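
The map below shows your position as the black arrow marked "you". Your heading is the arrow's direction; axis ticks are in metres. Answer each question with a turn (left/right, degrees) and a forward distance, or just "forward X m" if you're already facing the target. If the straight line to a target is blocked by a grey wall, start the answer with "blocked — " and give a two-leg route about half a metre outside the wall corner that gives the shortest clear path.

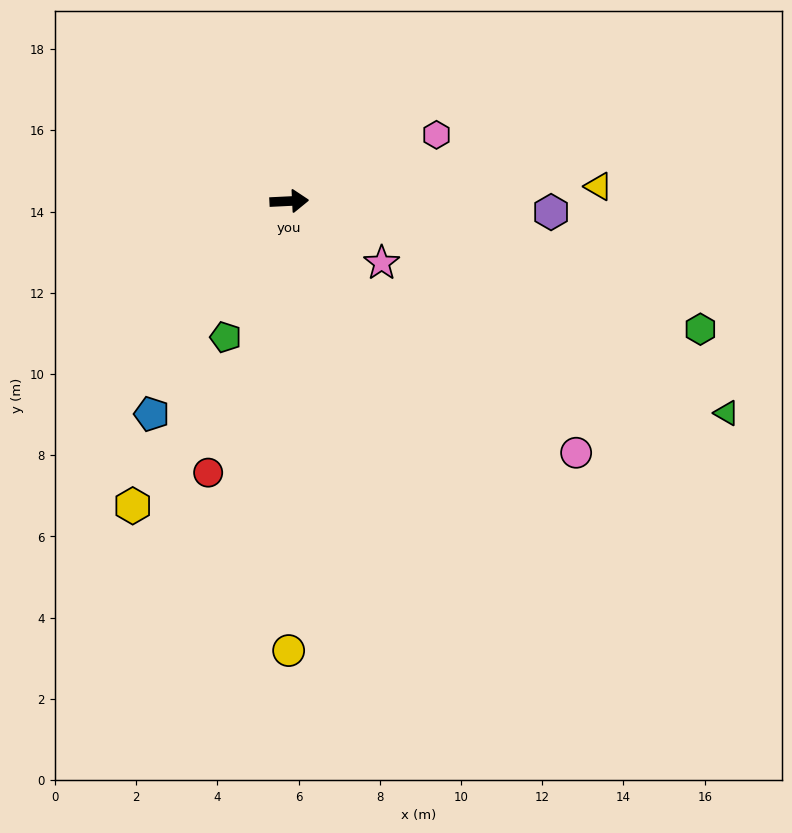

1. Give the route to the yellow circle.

turn right 93°, forward 11.1 m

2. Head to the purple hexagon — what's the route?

turn right 5°, forward 6.5 m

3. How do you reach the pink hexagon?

turn left 21°, forward 4.0 m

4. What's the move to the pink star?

turn right 37°, forward 2.7 m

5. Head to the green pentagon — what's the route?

turn right 118°, forward 3.7 m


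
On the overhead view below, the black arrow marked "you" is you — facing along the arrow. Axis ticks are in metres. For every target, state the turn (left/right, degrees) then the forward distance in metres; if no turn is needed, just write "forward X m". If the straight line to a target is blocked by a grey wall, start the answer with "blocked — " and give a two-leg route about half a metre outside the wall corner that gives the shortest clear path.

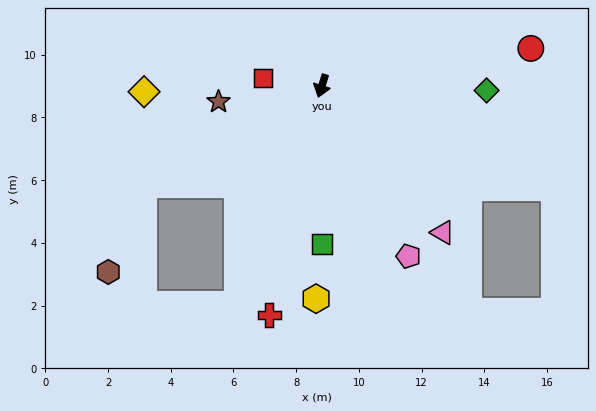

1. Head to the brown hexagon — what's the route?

blocked — turn right 43°, forward 6.5 m, then turn left 38°, forward 3.0 m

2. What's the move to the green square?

turn left 18°, forward 5.0 m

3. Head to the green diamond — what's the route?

turn left 106°, forward 5.3 m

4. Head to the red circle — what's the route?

turn left 118°, forward 6.8 m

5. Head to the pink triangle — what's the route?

turn left 57°, forward 6.1 m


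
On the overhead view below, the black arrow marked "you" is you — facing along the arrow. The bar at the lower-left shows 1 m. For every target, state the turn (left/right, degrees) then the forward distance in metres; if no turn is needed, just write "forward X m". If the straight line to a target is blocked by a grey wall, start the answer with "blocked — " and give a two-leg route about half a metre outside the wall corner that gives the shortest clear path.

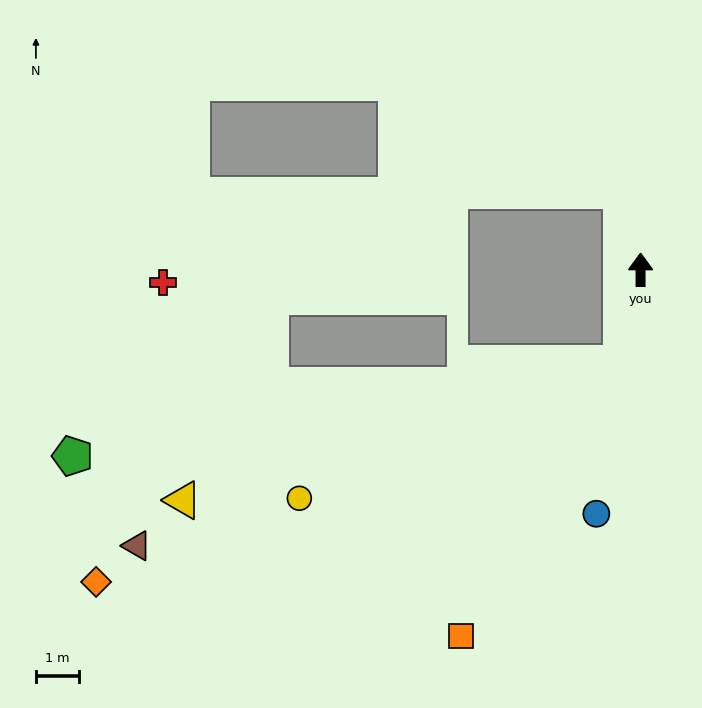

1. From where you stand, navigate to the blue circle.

turn left 170°, forward 5.8 m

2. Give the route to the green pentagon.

blocked — turn left 168°, forward 2.2 m, then turn right 68°, forward 13.0 m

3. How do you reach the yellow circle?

blocked — turn left 168°, forward 2.2 m, then turn right 55°, forward 8.1 m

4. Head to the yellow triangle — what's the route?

blocked — turn left 168°, forward 2.2 m, then turn right 61°, forward 10.7 m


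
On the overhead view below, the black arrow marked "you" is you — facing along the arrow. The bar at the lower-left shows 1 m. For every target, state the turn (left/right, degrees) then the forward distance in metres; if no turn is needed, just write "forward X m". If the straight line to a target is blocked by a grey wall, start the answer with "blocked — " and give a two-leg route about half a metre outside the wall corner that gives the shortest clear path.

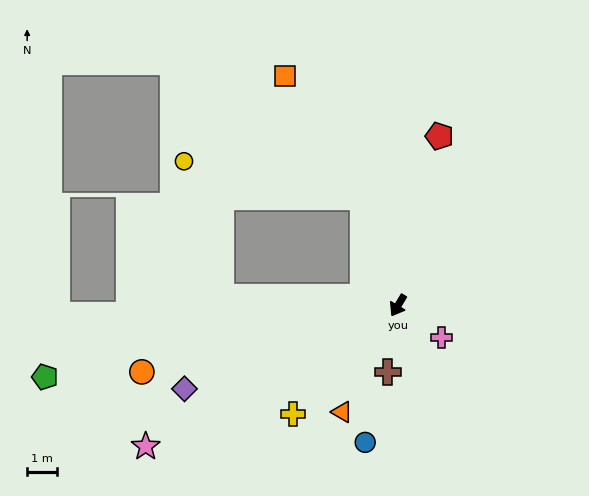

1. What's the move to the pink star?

turn right 30°, forward 9.6 m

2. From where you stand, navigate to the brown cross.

turn left 22°, forward 2.2 m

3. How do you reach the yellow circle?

blocked — turn right 131°, forward 3.8 m, then turn left 61°, forward 6.1 m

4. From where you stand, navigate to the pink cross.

turn left 85°, forward 1.8 m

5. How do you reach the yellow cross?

turn right 13°, forward 5.0 m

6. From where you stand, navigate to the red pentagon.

turn right 163°, forward 5.8 m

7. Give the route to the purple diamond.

turn right 38°, forward 7.6 m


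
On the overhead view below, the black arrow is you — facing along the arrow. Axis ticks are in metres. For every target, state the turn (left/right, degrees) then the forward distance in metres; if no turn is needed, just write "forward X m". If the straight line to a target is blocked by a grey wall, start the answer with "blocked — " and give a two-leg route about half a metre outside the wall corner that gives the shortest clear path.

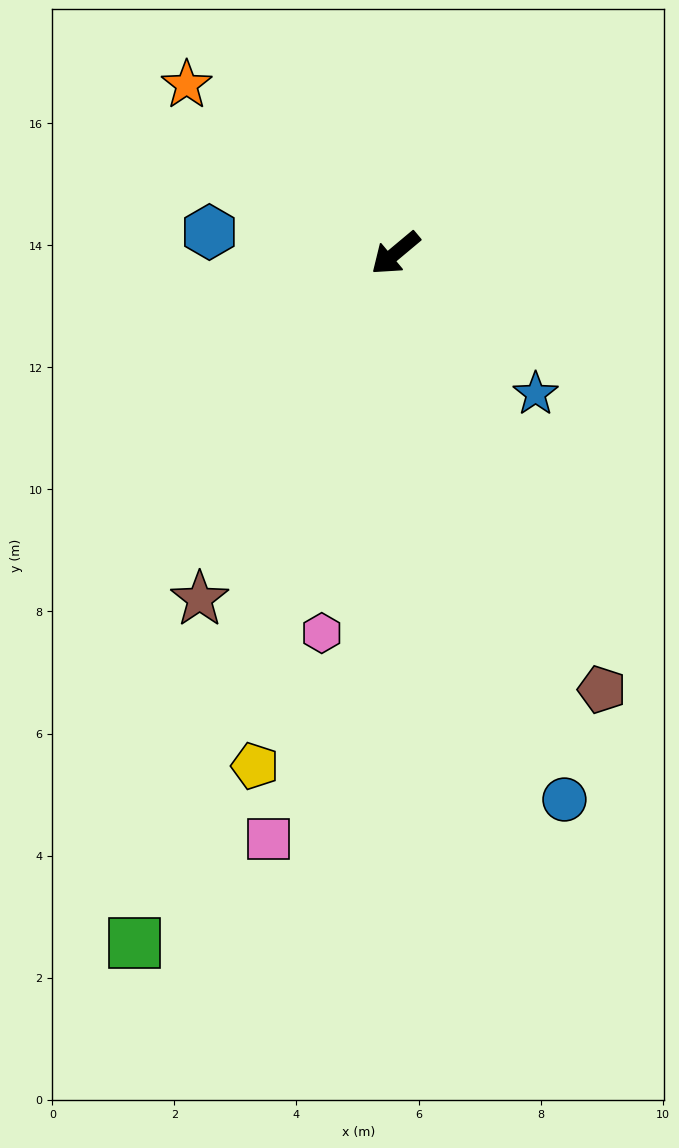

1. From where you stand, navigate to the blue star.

turn left 95°, forward 3.3 m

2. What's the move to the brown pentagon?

turn left 75°, forward 7.9 m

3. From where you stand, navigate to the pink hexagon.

turn left 39°, forward 6.3 m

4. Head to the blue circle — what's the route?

turn left 67°, forward 9.4 m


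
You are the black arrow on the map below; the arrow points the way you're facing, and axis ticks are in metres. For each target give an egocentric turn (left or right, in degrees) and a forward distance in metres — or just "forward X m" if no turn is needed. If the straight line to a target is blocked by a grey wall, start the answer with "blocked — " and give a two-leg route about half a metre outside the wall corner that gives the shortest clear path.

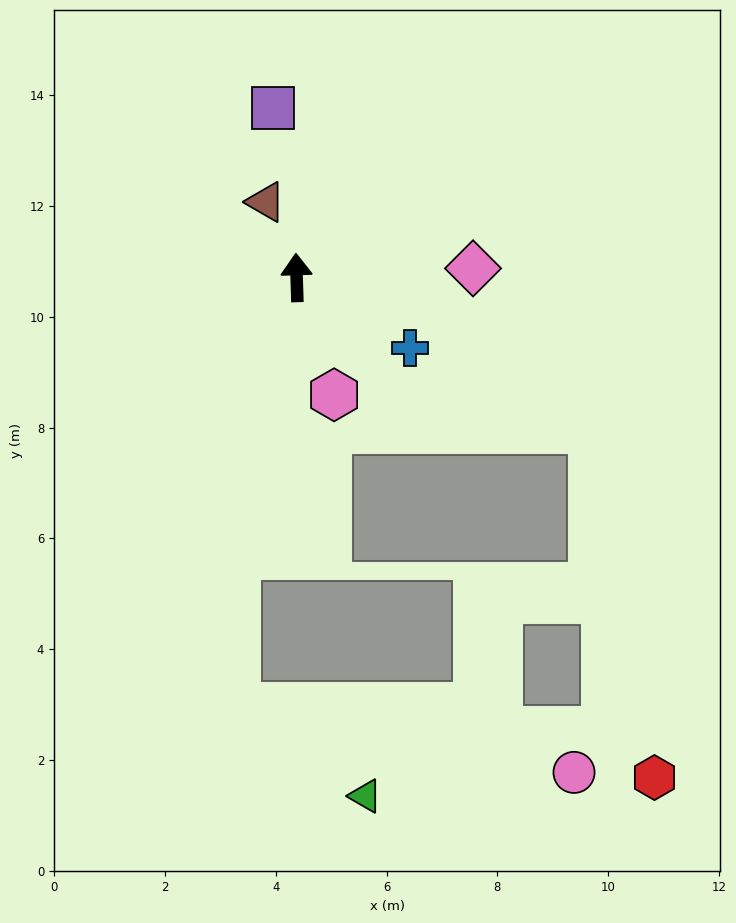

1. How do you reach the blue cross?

turn right 124°, forward 2.4 m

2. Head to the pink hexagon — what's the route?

turn right 164°, forward 2.2 m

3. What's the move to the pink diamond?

turn right 89°, forward 3.2 m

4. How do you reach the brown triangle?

turn left 20°, forward 1.5 m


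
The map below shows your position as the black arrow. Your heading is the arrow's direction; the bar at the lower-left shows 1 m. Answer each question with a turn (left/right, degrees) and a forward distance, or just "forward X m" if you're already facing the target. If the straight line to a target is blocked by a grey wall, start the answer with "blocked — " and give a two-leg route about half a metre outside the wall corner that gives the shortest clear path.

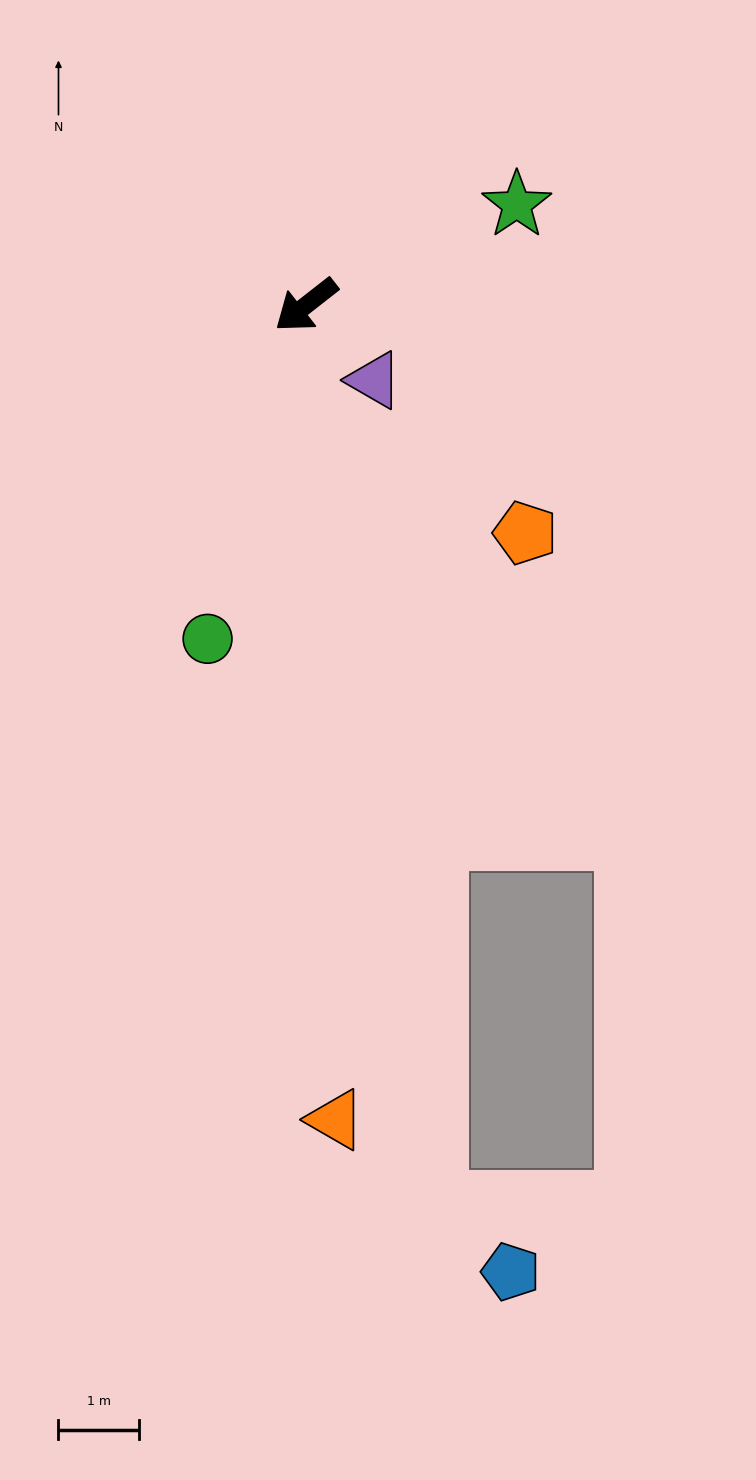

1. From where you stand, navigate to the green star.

turn left 167°, forward 2.9 m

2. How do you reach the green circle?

turn left 36°, forward 4.3 m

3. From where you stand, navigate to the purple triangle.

turn left 94°, forward 1.3 m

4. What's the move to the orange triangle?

turn left 54°, forward 10.1 m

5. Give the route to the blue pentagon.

blocked — turn left 60°, forward 11.3 m, then turn left 41°, forward 1.3 m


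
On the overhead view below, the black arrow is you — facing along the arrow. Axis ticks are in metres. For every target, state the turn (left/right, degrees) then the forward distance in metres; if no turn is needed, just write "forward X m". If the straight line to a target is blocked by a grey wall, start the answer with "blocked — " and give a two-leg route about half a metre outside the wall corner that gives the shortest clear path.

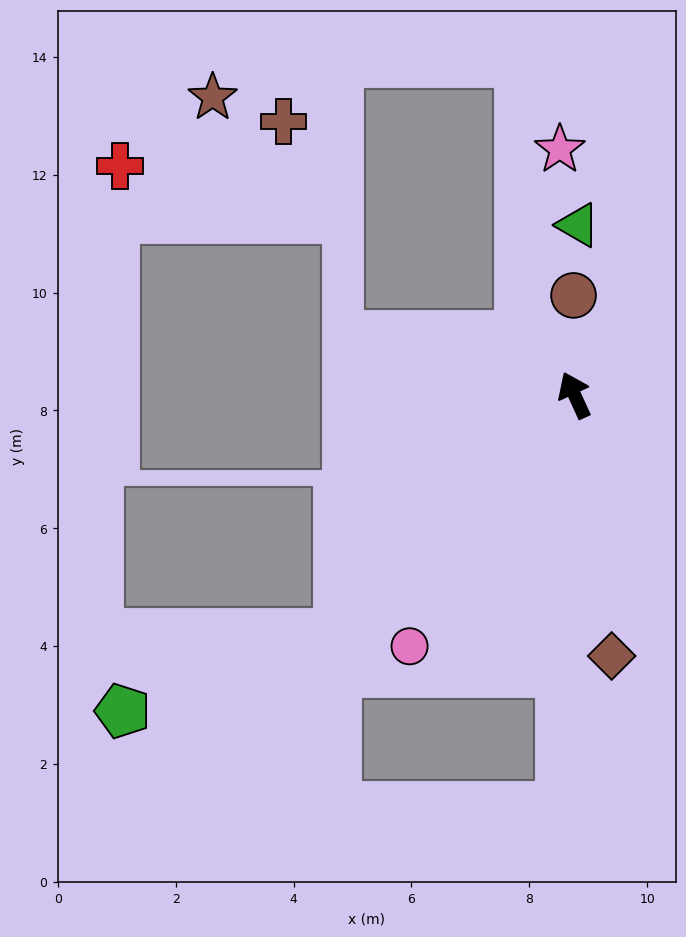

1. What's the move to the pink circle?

turn left 122°, forward 5.1 m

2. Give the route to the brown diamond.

turn left 164°, forward 4.5 m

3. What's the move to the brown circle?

turn right 24°, forward 1.7 m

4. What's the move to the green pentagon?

blocked — turn left 111°, forward 5.7 m, then turn right 26°, forward 3.9 m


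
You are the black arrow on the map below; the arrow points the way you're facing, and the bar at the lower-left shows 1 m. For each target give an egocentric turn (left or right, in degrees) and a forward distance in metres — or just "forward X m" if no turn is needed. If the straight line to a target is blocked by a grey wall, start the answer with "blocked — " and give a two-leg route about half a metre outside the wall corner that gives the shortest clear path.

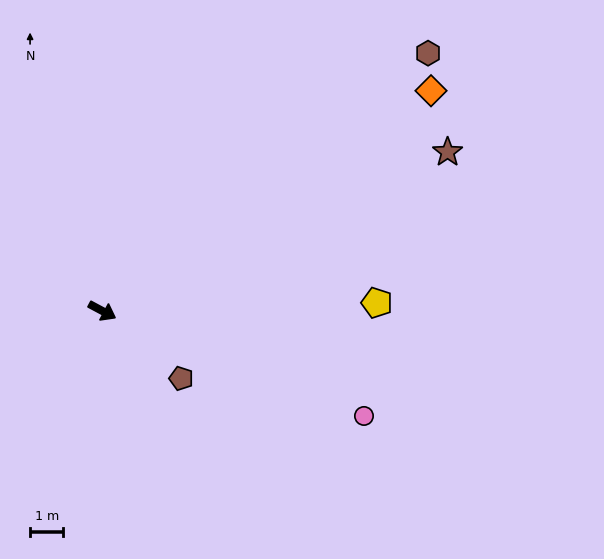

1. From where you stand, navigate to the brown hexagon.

turn left 66°, forward 12.5 m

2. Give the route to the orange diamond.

turn left 62°, forward 11.9 m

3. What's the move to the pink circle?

turn left 6°, forward 8.5 m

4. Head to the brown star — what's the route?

turn left 53°, forward 11.4 m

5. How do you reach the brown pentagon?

turn right 12°, forward 3.1 m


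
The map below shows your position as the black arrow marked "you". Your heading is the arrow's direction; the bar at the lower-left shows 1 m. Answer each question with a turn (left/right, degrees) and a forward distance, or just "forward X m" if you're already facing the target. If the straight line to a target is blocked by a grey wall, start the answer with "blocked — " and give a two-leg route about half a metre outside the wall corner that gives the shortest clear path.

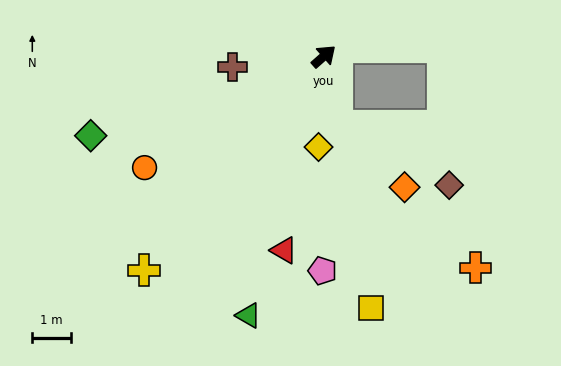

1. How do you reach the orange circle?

turn left 170°, forward 5.5 m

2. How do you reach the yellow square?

turn right 121°, forward 6.7 m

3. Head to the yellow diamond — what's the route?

turn right 135°, forward 2.4 m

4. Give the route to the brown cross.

turn left 145°, forward 2.4 m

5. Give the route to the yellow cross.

turn right 171°, forward 7.3 m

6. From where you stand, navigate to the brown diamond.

blocked — turn right 121°, forward 1.9 m, then turn left 52°, forward 3.3 m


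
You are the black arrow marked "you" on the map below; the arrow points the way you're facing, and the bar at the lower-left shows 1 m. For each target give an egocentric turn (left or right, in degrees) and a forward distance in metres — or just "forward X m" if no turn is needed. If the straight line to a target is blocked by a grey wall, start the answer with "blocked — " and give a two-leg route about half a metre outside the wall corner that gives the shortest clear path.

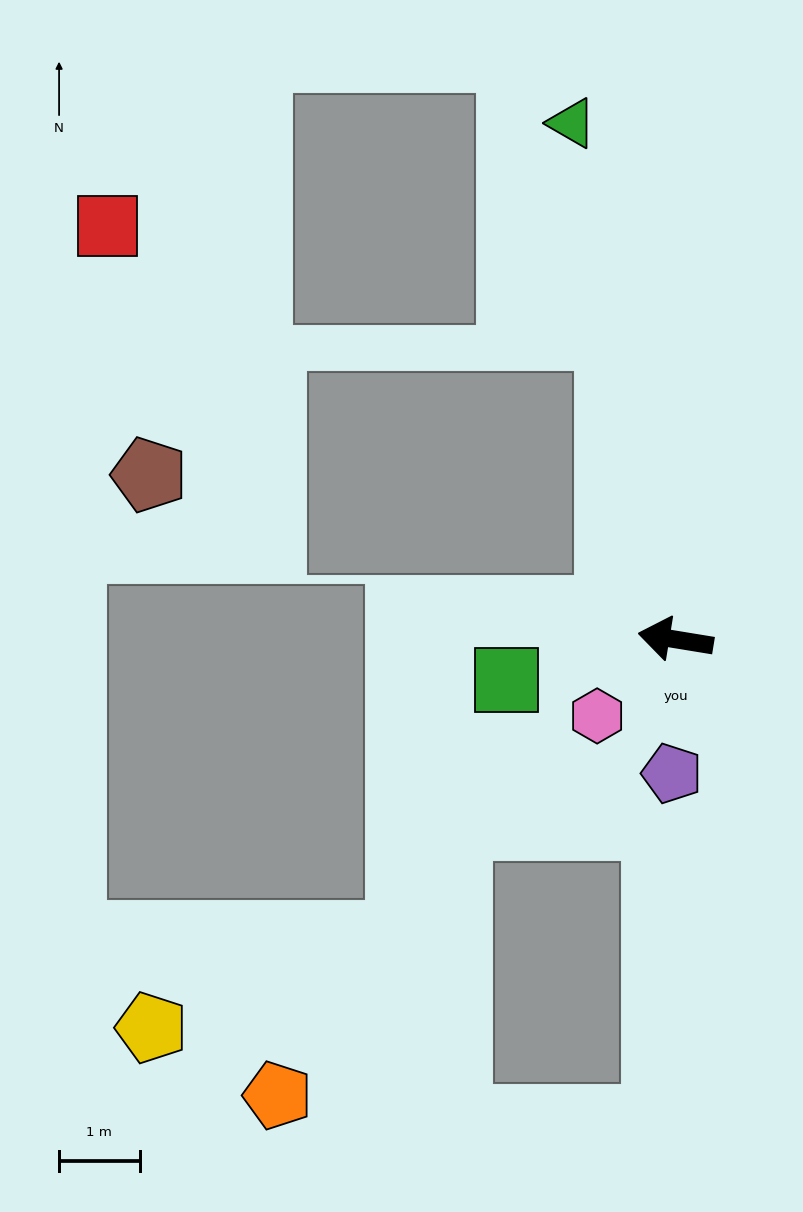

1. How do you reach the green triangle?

turn right 69°, forward 6.5 m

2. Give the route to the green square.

turn left 23°, forward 2.2 m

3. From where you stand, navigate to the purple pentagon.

turn left 98°, forward 1.7 m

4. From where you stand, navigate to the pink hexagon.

turn left 54°, forward 1.4 m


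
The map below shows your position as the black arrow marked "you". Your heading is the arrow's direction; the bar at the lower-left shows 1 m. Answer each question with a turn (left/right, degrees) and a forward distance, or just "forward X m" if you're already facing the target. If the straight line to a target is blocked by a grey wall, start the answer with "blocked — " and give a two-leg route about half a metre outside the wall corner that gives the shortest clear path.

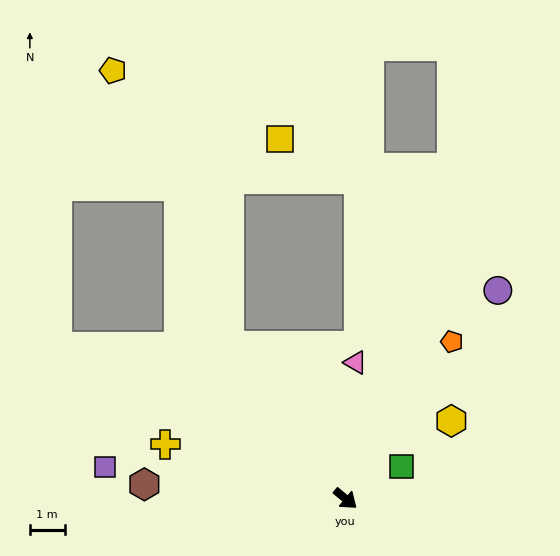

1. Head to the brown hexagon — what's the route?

turn right 144°, forward 5.8 m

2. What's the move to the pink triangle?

turn left 126°, forward 3.9 m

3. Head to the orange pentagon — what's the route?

turn left 96°, forward 5.5 m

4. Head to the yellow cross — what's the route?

turn right 157°, forward 5.4 m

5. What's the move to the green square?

turn left 70°, forward 1.9 m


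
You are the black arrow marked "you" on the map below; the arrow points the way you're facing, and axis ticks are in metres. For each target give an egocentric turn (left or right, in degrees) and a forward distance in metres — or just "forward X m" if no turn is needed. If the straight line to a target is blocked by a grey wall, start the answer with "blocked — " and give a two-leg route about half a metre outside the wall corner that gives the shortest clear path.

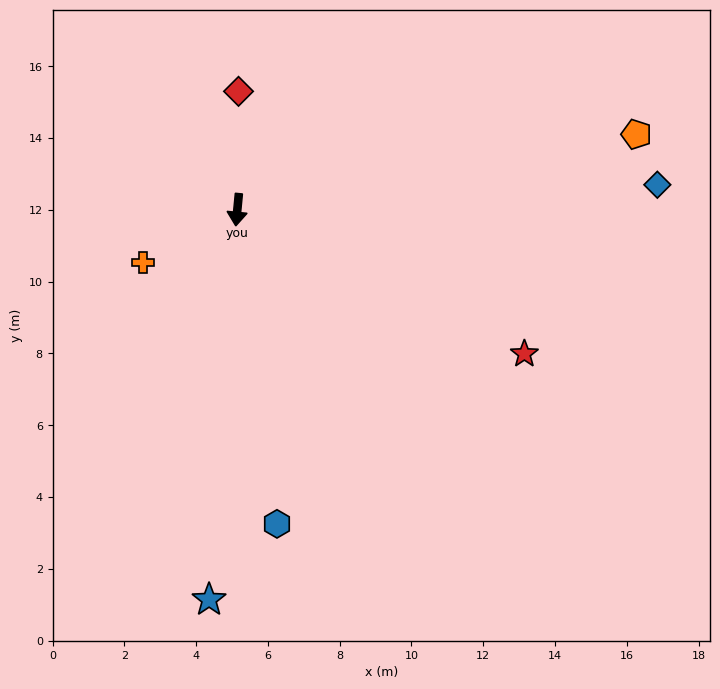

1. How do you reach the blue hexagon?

turn left 13°, forward 8.8 m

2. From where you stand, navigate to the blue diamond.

turn left 99°, forward 11.7 m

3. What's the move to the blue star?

forward 10.9 m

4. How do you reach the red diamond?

turn right 175°, forward 3.3 m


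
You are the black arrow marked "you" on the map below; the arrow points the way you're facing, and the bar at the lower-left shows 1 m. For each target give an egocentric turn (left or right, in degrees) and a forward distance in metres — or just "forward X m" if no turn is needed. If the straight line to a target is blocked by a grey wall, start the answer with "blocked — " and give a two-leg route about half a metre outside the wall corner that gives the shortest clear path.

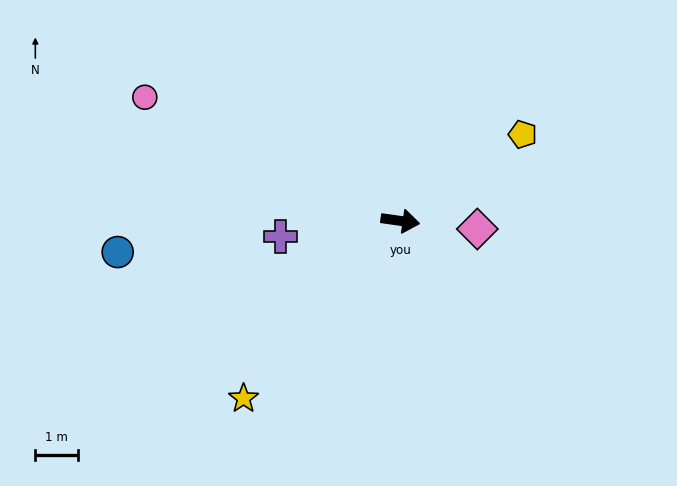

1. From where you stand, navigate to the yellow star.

turn right 123°, forward 5.5 m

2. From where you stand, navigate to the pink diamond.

turn left 2°, forward 1.8 m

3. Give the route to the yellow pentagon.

turn left 43°, forward 3.5 m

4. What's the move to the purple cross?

turn right 164°, forward 2.8 m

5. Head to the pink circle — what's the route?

turn left 162°, forward 6.6 m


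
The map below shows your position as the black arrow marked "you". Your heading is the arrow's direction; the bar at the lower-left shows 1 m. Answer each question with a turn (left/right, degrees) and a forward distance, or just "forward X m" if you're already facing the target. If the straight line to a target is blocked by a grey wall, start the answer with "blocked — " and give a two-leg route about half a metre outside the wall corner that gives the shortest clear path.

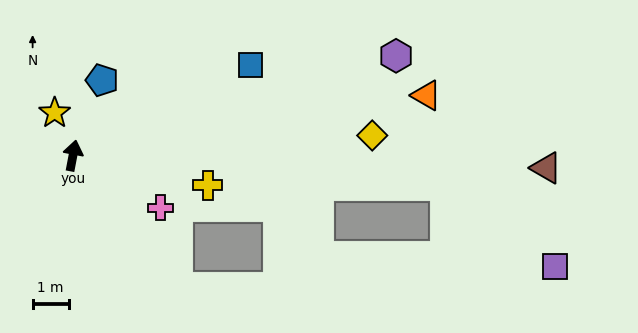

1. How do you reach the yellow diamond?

turn right 75°, forward 8.3 m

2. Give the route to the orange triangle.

turn right 70°, forward 9.9 m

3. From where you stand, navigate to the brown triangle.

turn right 81°, forward 13.1 m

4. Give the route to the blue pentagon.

turn right 10°, forward 2.2 m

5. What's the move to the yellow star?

turn left 34°, forward 1.3 m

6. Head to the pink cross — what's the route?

turn right 110°, forward 2.8 m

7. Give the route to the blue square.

turn right 52°, forward 5.5 m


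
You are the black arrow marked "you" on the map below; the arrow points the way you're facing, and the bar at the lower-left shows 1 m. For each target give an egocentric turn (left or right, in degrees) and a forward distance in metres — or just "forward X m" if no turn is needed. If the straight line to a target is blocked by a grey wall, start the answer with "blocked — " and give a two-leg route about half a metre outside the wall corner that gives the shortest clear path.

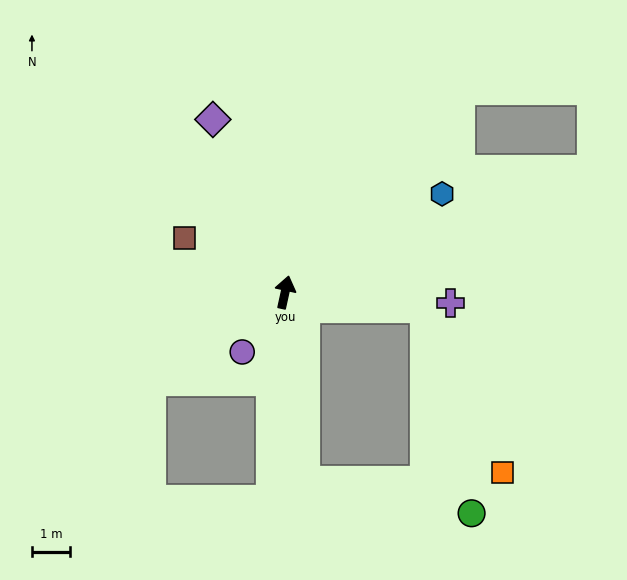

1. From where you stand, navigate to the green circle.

blocked — turn right 84°, forward 3.8 m, then turn right 71°, forward 5.6 m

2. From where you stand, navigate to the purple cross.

turn right 81°, forward 4.4 m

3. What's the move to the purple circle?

turn left 157°, forward 1.9 m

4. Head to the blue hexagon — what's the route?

turn right 46°, forward 4.9 m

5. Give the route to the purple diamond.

turn left 35°, forward 5.0 m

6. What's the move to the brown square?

turn left 74°, forward 3.0 m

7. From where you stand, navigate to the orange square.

blocked — turn right 84°, forward 3.8 m, then turn right 59°, forward 4.8 m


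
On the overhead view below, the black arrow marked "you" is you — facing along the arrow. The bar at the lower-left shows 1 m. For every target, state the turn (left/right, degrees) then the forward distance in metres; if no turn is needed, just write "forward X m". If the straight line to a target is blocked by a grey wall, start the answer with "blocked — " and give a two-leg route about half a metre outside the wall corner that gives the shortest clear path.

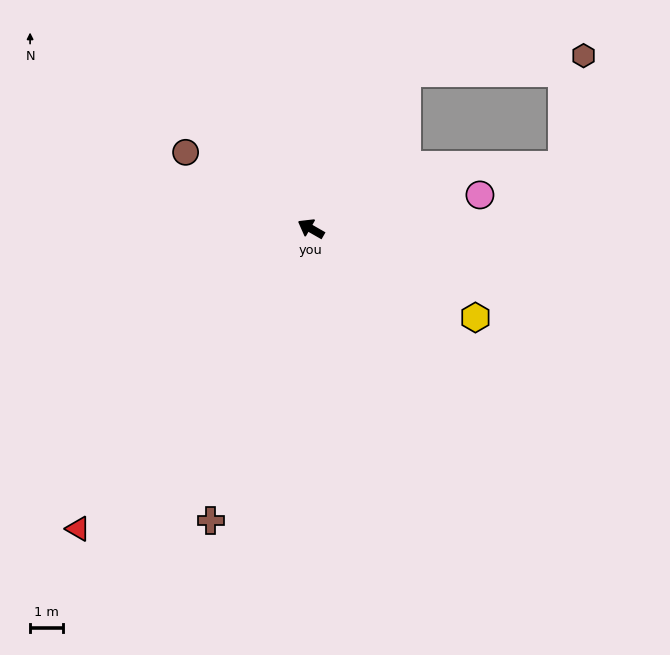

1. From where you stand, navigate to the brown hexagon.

blocked — turn right 92°, forward 5.5 m, then turn right 53°, forward 5.4 m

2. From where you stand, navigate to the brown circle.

forward 4.4 m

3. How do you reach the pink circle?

turn right 139°, forward 5.2 m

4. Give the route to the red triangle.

turn left 82°, forward 11.5 m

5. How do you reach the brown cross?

turn left 101°, forward 9.3 m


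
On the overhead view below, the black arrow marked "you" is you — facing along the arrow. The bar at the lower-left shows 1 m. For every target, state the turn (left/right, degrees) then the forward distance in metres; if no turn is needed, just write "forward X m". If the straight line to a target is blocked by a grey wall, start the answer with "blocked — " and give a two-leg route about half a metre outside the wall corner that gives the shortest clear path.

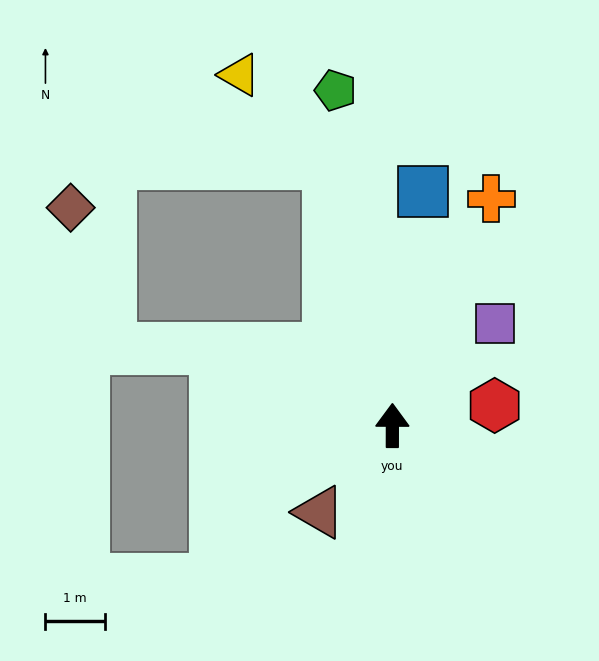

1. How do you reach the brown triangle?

turn left 140°, forward 1.9 m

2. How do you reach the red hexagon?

turn right 79°, forward 1.8 m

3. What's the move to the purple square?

turn right 45°, forward 2.4 m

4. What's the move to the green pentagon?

turn left 10°, forward 5.7 m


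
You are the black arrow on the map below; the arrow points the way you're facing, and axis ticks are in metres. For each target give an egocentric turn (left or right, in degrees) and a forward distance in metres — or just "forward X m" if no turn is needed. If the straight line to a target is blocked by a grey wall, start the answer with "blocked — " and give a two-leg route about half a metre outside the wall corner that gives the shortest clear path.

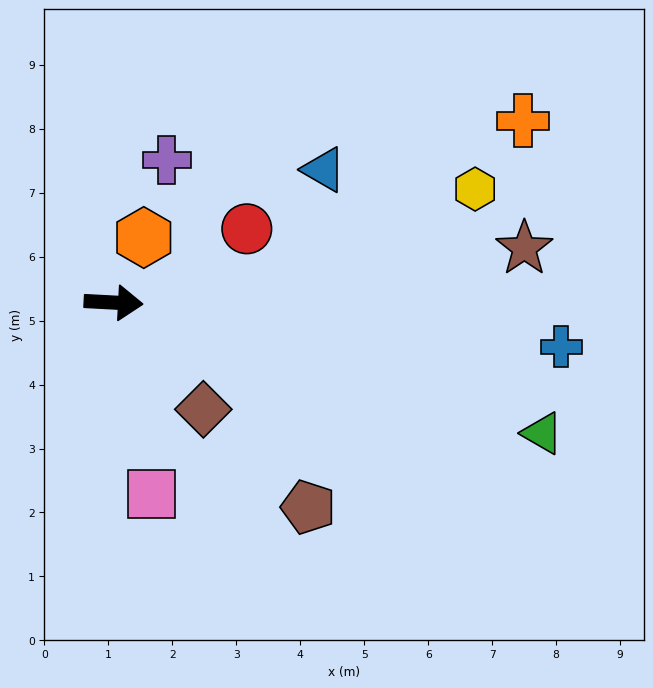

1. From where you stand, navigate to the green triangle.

turn right 14°, forward 7.0 m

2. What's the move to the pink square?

turn right 76°, forward 3.0 m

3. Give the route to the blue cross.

turn right 3°, forward 7.0 m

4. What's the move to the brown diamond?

turn right 47°, forward 2.2 m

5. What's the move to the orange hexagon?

turn left 68°, forward 1.1 m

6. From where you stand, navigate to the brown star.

turn left 11°, forward 6.5 m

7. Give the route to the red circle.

turn left 32°, forward 2.4 m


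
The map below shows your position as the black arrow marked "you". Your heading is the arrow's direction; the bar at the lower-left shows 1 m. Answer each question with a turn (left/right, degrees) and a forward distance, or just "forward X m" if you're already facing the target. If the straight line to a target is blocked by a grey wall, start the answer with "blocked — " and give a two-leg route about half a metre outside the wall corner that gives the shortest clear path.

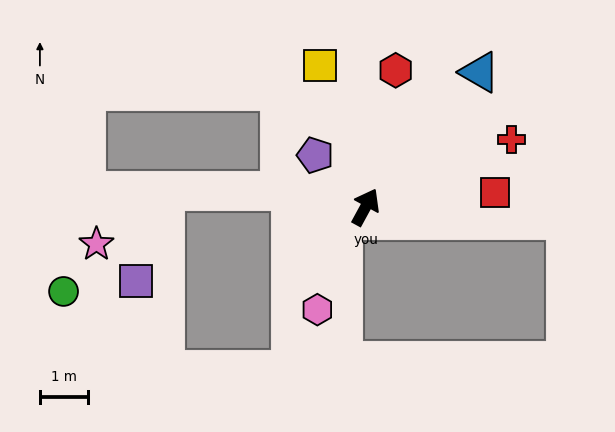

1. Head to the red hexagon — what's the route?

turn left 16°, forward 2.9 m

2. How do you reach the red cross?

turn right 37°, forward 3.3 m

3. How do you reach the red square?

turn right 55°, forward 2.7 m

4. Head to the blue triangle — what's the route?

turn right 12°, forward 3.6 m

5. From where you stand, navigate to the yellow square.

turn left 46°, forward 3.1 m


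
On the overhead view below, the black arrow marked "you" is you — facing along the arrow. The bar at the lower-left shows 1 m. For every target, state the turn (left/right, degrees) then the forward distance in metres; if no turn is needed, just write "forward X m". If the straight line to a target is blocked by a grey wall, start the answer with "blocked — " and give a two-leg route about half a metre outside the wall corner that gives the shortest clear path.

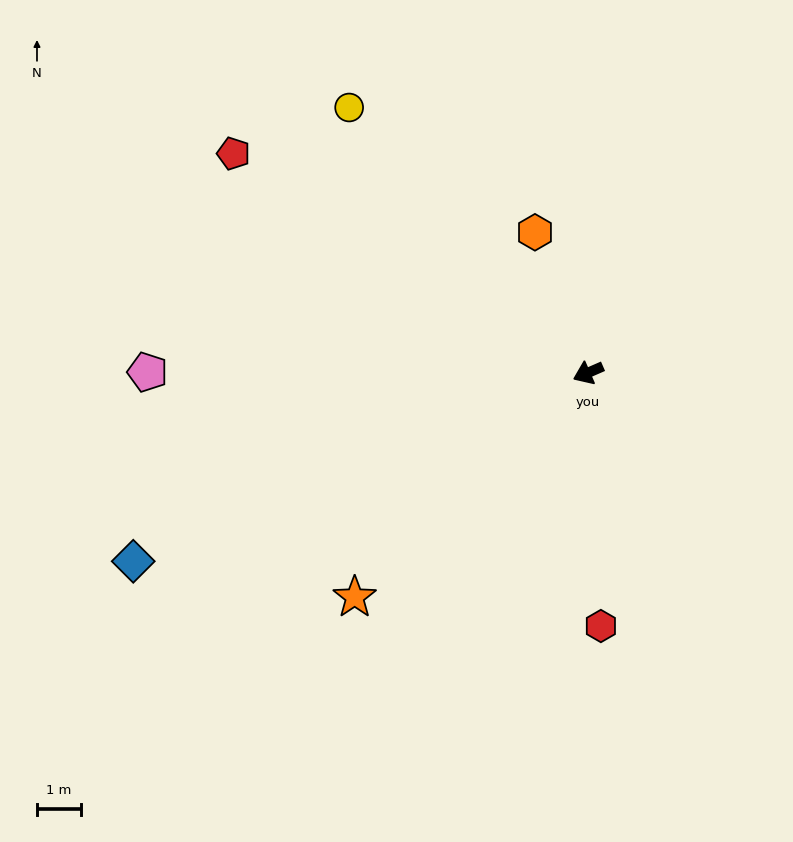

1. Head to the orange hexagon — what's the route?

turn right 93°, forward 3.4 m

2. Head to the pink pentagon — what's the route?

turn right 24°, forward 10.0 m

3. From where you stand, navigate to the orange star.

turn left 20°, forward 7.3 m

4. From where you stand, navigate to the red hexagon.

turn left 69°, forward 5.7 m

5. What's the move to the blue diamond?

forward 11.2 m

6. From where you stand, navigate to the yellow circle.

turn right 72°, forward 8.1 m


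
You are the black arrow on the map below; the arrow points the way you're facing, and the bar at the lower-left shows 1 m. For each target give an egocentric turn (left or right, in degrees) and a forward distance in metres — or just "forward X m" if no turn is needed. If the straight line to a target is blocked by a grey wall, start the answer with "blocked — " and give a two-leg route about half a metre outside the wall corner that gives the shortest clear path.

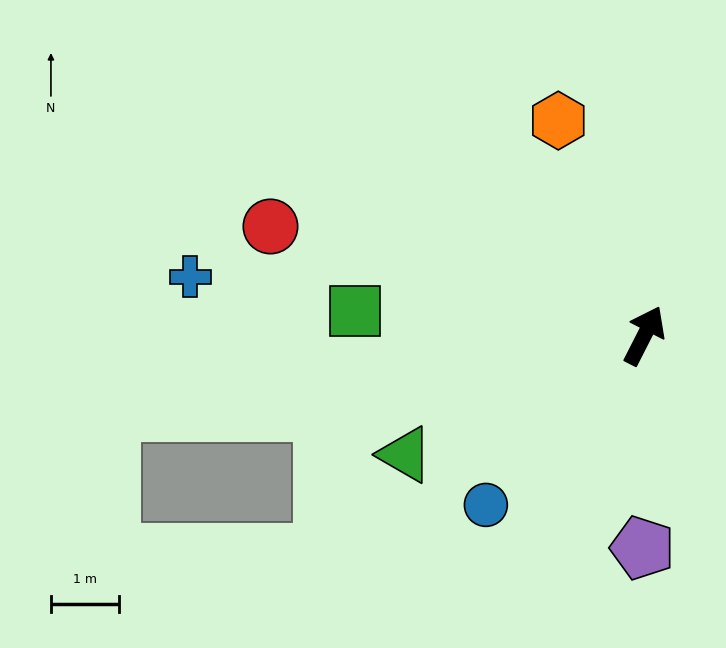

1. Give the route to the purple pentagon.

turn right 154°, forward 3.1 m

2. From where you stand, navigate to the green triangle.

turn left 143°, forward 3.9 m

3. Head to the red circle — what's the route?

turn left 101°, forward 5.7 m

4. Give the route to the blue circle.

turn left 164°, forward 3.4 m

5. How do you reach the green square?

turn left 112°, forward 4.3 m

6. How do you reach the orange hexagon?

turn left 49°, forward 3.4 m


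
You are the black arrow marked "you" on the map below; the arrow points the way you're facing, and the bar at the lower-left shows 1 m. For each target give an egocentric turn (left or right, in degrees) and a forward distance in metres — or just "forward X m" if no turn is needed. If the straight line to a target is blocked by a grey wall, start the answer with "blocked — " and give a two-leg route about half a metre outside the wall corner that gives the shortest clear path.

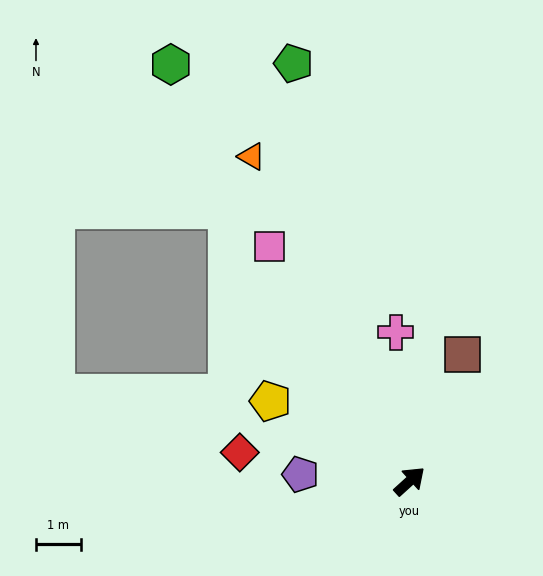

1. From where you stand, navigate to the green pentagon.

turn left 63°, forward 9.7 m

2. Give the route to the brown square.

turn left 25°, forward 3.1 m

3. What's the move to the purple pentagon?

turn left 134°, forward 2.5 m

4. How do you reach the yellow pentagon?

turn left 108°, forward 3.6 m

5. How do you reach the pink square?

turn left 79°, forward 6.1 m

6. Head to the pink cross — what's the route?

turn left 53°, forward 3.3 m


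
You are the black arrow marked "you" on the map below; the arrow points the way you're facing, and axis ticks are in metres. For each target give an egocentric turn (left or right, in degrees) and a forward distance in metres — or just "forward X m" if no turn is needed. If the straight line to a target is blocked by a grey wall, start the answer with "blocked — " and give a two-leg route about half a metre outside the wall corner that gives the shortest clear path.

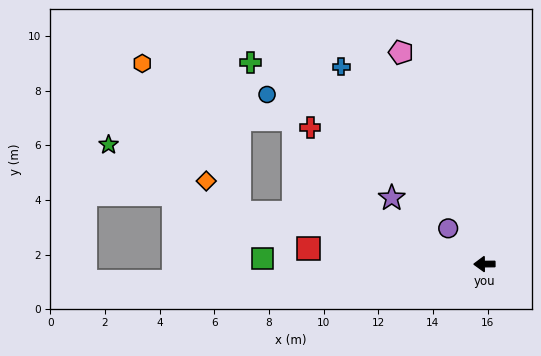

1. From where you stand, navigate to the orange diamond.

blocked — turn right 12°, forward 9.2 m, then turn right 32°, forward 1.7 m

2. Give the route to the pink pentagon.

turn right 69°, forward 8.3 m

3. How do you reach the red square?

turn right 5°, forward 6.4 m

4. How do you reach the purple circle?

turn right 45°, forward 1.9 m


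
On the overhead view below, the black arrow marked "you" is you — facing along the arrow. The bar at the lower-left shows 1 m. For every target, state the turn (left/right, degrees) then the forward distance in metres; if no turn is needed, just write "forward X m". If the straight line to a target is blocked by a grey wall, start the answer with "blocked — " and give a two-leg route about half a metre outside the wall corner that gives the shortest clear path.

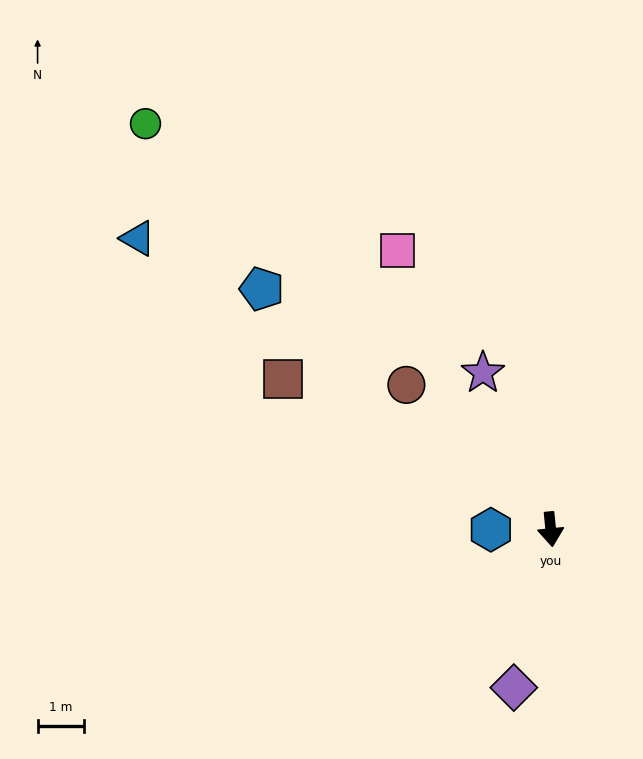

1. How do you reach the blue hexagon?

turn right 95°, forward 1.3 m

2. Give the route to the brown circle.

turn right 141°, forward 4.4 m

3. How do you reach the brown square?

turn right 125°, forward 6.6 m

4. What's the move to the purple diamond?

turn right 19°, forward 3.5 m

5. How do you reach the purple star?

turn right 162°, forward 3.7 m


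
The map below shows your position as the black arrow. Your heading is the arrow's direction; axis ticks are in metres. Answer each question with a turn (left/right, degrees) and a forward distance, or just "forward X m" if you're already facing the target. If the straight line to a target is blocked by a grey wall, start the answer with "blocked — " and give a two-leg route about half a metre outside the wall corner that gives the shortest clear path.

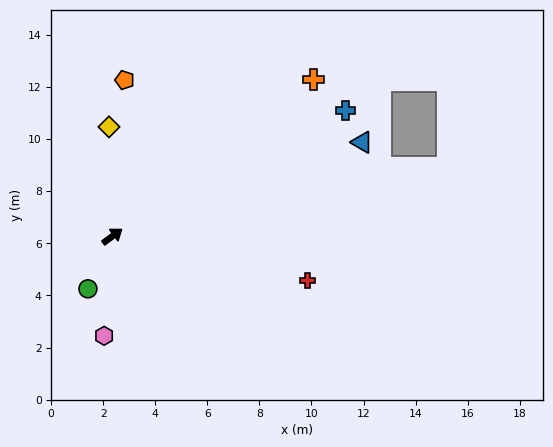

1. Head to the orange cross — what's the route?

forward 9.8 m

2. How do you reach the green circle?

turn right 152°, forward 2.2 m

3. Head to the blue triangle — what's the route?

turn right 16°, forward 10.2 m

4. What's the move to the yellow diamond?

turn left 55°, forward 4.2 m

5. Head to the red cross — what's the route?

turn right 49°, forward 7.7 m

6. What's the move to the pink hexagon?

turn right 131°, forward 3.8 m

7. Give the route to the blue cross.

turn right 8°, forward 10.2 m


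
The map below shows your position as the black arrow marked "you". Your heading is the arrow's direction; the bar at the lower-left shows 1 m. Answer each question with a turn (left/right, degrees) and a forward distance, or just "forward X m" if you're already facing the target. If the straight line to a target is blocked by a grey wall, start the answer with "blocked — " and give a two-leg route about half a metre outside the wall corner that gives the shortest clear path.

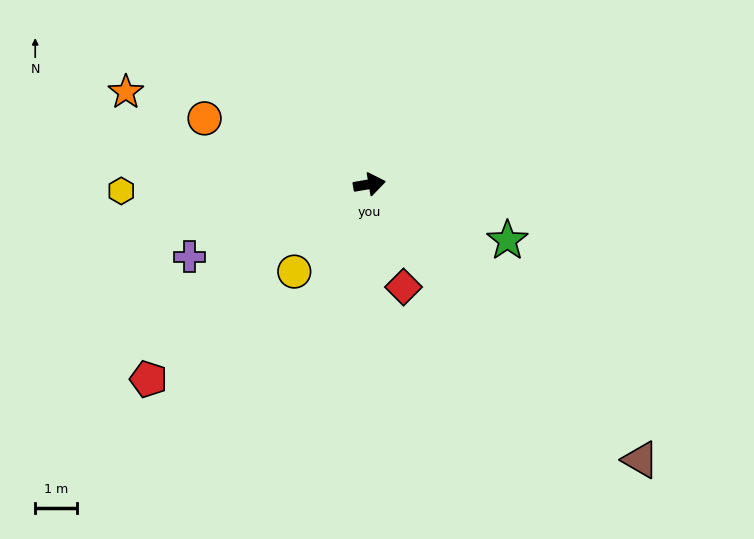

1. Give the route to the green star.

turn right 32°, forward 3.6 m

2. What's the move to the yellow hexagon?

turn left 172°, forward 5.9 m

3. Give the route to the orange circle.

turn left 149°, forward 4.2 m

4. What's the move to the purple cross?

turn right 168°, forward 4.6 m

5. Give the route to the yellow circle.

turn right 140°, forward 2.7 m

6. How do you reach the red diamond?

turn right 81°, forward 2.6 m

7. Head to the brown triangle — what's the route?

turn right 55°, forward 9.2 m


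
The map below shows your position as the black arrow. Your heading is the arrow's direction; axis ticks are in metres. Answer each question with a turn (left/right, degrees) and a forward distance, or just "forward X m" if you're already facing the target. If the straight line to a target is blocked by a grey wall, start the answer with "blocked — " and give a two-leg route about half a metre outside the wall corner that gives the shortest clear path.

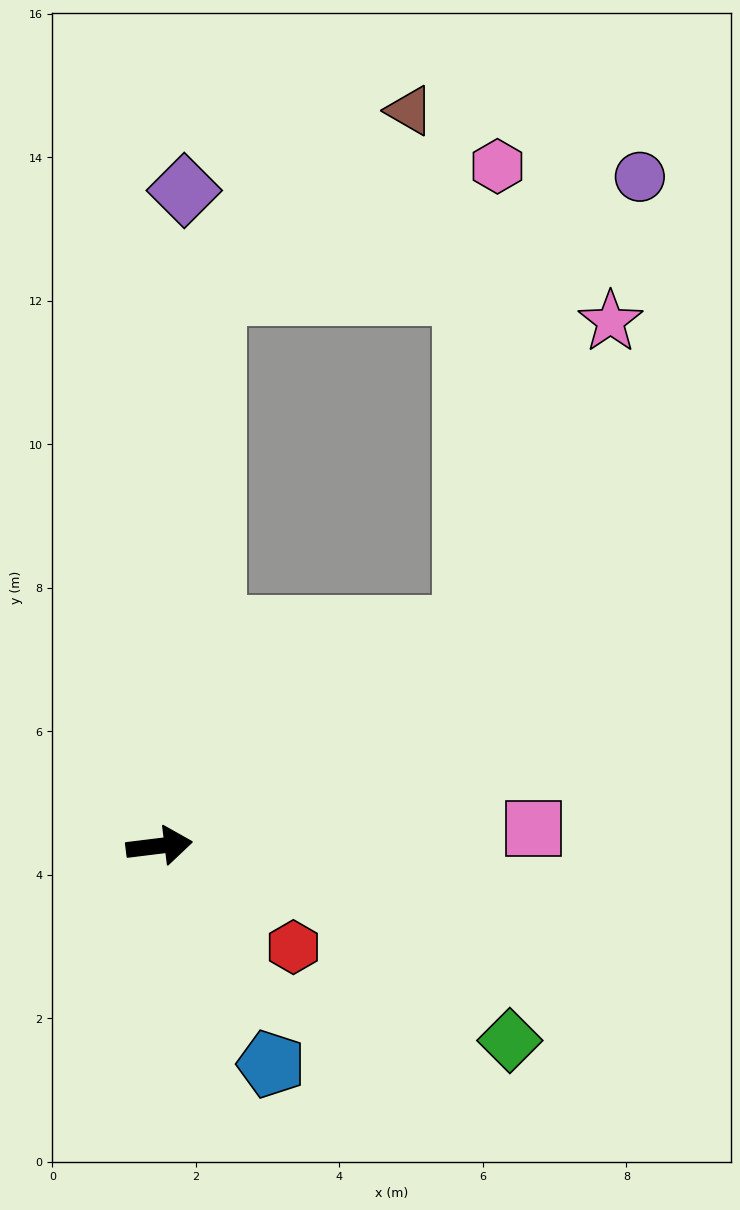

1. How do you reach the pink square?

turn right 4°, forward 5.2 m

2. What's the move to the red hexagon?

turn right 44°, forward 2.3 m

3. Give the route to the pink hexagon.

blocked — turn left 29°, forward 5.2 m, then turn left 50°, forward 6.4 m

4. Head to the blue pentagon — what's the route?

turn right 70°, forward 3.4 m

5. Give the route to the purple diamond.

turn left 81°, forward 9.1 m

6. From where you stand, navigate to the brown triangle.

blocked — turn left 77°, forward 7.7 m, then turn right 40°, forward 3.7 m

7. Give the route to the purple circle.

blocked — turn left 77°, forward 7.7 m, then turn right 68°, forward 6.1 m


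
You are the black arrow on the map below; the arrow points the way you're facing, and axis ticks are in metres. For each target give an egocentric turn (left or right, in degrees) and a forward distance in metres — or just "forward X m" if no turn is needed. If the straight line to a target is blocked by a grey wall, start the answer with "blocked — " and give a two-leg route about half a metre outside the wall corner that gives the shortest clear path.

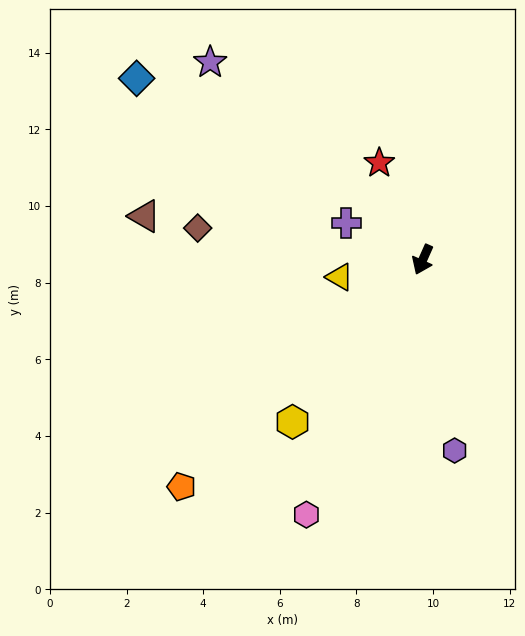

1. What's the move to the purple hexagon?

turn left 33°, forward 5.0 m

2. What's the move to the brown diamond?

turn right 74°, forward 5.9 m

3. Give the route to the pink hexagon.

forward 7.3 m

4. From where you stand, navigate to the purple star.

turn right 109°, forward 7.6 m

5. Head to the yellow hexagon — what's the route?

turn right 15°, forward 5.4 m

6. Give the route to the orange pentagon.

turn right 23°, forward 8.6 m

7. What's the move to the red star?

turn right 132°, forward 2.8 m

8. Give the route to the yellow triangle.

turn right 54°, forward 2.2 m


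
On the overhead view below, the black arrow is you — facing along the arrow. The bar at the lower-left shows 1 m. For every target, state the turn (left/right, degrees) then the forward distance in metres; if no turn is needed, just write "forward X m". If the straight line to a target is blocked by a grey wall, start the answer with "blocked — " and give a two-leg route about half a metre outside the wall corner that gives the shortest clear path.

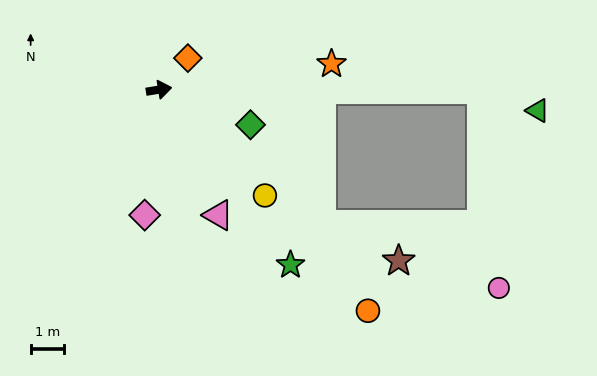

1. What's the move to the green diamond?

turn right 30°, forward 2.9 m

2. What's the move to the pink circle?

blocked — turn right 9°, forward 9.5 m, then turn right 85°, forward 5.9 m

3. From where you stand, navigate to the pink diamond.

turn right 106°, forward 3.7 m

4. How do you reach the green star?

turn right 62°, forward 6.5 m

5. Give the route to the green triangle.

blocked — turn right 9°, forward 9.5 m, then turn right 20°, forward 1.8 m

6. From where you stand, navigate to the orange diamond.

turn left 38°, forward 1.3 m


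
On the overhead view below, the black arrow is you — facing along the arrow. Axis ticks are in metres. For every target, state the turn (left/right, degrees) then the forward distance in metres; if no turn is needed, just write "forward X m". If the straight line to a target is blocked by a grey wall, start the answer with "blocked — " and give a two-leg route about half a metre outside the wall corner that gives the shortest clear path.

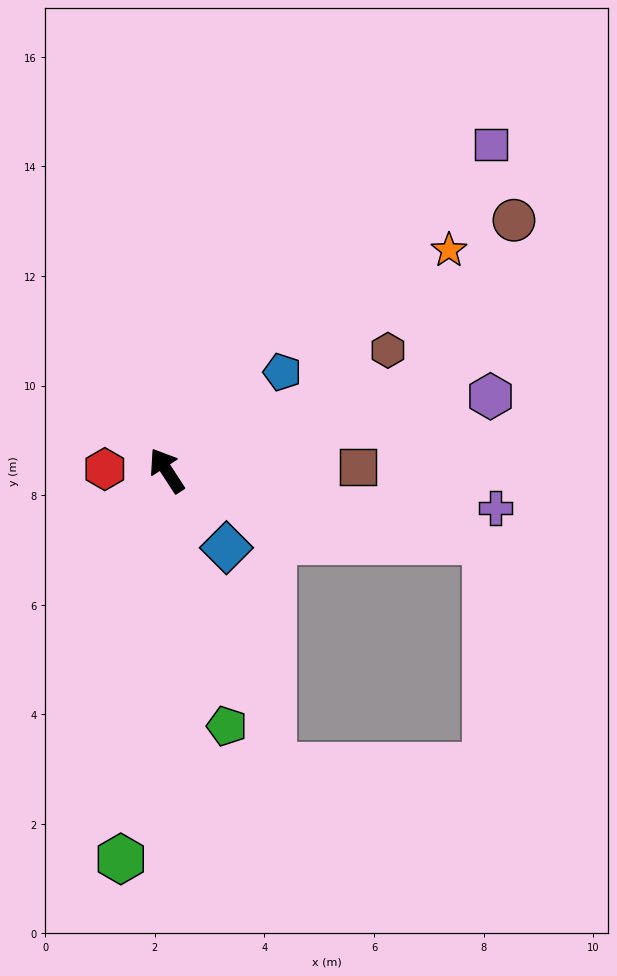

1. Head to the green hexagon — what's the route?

turn left 140°, forward 7.1 m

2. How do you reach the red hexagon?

turn left 56°, forward 1.1 m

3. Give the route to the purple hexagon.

turn right 110°, forward 6.1 m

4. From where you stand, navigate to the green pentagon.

turn left 160°, forward 4.8 m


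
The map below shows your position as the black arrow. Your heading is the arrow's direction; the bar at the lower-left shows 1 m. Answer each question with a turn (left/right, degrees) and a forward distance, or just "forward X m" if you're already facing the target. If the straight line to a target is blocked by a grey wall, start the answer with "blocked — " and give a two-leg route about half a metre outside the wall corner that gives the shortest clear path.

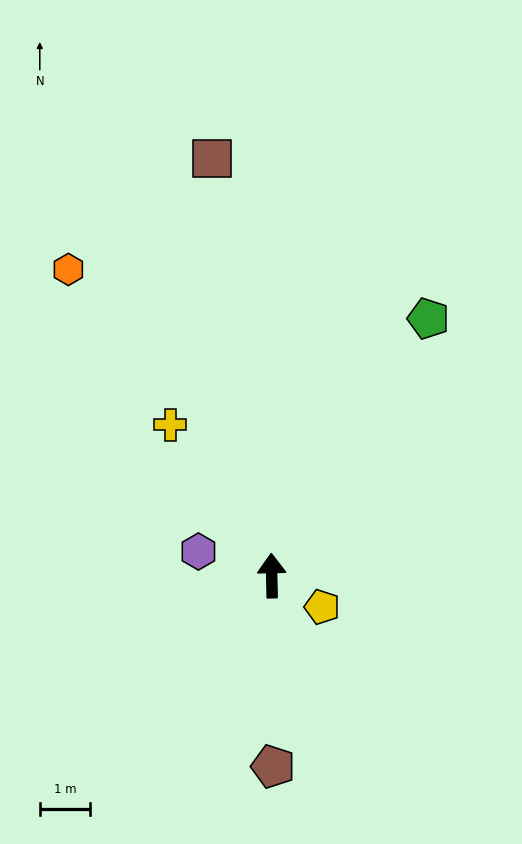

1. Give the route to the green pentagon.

turn right 33°, forward 5.9 m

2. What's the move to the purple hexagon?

turn left 71°, forward 1.5 m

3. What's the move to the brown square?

turn left 7°, forward 8.3 m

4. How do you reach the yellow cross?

turn left 33°, forward 3.6 m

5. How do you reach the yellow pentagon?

turn right 123°, forward 1.2 m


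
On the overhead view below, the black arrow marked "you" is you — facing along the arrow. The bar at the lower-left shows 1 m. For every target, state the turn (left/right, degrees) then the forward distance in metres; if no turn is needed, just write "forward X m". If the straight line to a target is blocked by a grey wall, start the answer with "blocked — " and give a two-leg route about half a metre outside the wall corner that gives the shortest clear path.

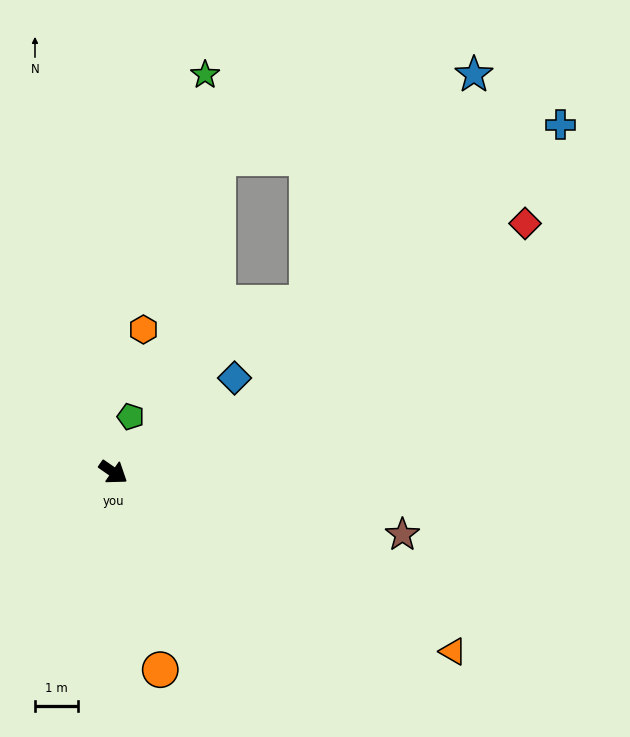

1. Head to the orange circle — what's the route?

turn right 42°, forward 4.8 m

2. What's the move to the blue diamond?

turn left 73°, forward 3.6 m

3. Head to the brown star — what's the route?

turn left 23°, forward 6.9 m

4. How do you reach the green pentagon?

turn left 107°, forward 1.4 m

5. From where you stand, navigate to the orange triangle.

turn left 7°, forward 9.0 m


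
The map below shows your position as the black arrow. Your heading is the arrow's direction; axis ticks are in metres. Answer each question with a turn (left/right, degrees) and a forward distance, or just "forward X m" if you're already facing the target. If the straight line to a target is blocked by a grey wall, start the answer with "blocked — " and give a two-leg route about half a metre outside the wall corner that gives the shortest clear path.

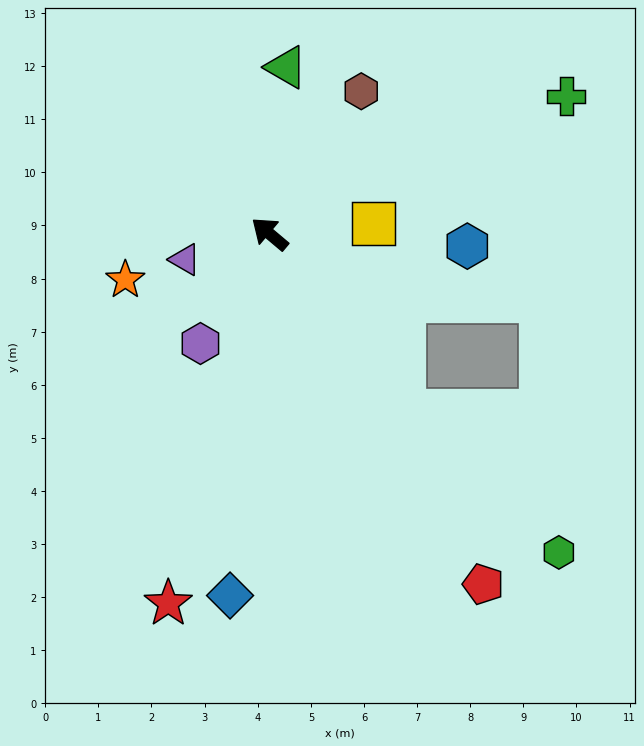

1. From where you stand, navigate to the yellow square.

turn right 134°, forward 2.0 m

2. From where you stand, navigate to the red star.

turn left 115°, forward 7.2 m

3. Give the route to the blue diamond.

turn left 124°, forward 6.9 m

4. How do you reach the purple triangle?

turn left 57°, forward 1.7 m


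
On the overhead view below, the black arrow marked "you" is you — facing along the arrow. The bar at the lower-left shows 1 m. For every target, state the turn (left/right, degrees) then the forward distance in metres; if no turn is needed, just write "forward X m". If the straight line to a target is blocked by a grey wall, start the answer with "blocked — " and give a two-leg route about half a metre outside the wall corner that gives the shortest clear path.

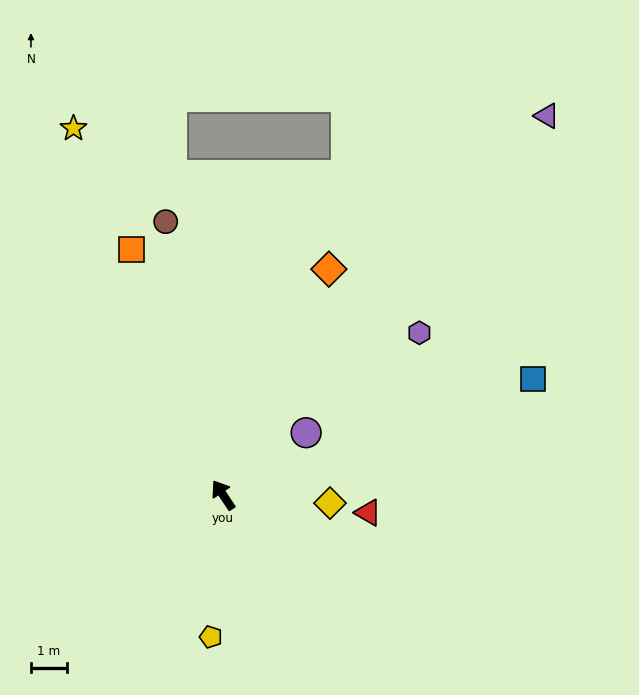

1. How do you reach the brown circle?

turn right 22°, forward 7.9 m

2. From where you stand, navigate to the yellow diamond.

turn right 128°, forward 3.0 m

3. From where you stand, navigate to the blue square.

turn right 103°, forward 9.3 m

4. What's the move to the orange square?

turn right 13°, forward 7.4 m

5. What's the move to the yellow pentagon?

turn left 141°, forward 4.0 m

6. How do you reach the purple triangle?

turn right 74°, forward 14.0 m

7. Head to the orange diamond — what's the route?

turn right 59°, forward 7.0 m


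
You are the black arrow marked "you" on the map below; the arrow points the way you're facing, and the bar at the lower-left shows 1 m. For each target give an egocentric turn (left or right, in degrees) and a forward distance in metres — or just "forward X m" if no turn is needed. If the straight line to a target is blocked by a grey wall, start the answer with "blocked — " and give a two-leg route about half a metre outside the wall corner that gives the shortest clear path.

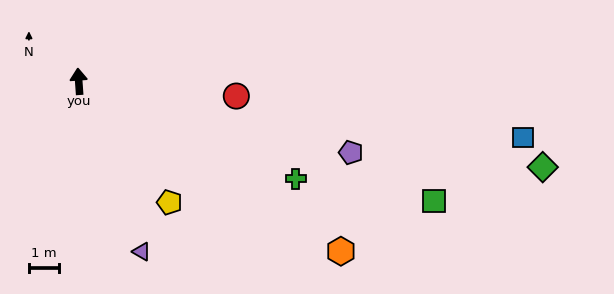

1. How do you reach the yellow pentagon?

turn right 147°, forward 5.0 m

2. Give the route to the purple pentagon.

turn right 109°, forward 9.2 m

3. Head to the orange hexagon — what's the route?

turn right 127°, forward 10.2 m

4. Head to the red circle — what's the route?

turn right 99°, forward 5.2 m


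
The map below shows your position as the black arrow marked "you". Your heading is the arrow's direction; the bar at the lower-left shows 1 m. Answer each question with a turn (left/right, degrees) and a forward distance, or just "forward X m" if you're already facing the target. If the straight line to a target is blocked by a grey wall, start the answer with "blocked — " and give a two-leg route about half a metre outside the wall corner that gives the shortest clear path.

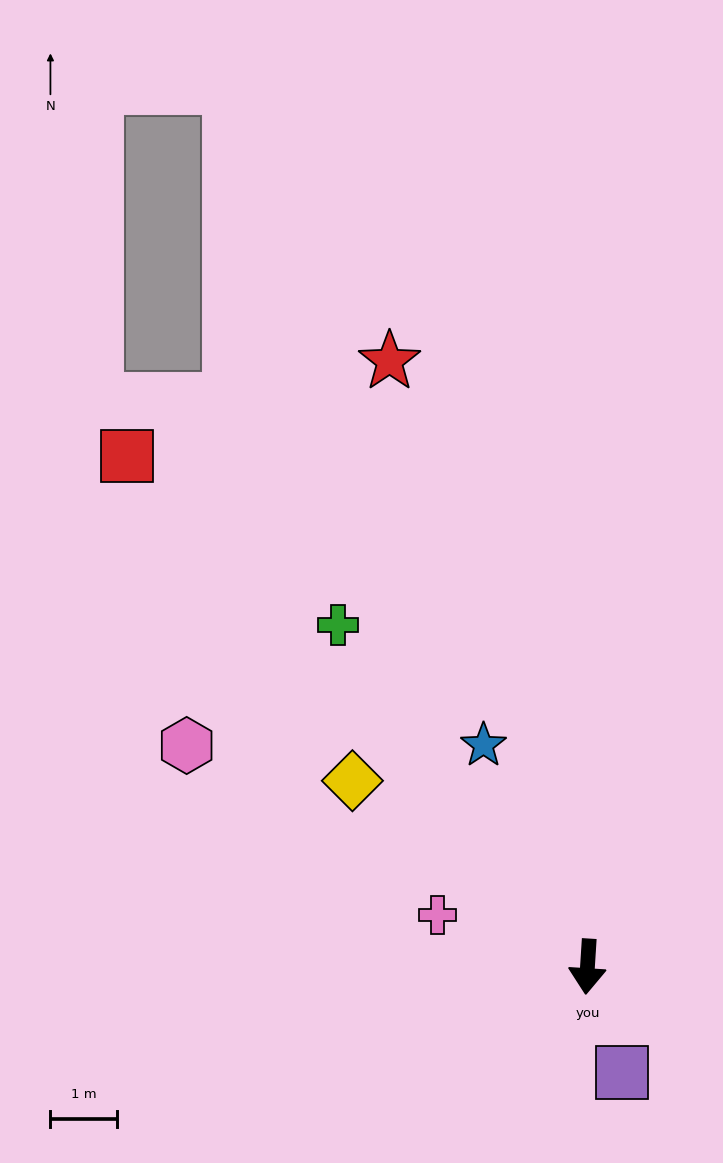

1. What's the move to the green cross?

turn right 140°, forward 6.4 m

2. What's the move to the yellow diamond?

turn right 125°, forward 4.5 m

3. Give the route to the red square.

turn right 134°, forward 10.3 m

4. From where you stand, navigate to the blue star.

turn right 151°, forward 3.7 m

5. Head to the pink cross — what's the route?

turn right 105°, forward 2.4 m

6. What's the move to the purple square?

turn left 22°, forward 1.7 m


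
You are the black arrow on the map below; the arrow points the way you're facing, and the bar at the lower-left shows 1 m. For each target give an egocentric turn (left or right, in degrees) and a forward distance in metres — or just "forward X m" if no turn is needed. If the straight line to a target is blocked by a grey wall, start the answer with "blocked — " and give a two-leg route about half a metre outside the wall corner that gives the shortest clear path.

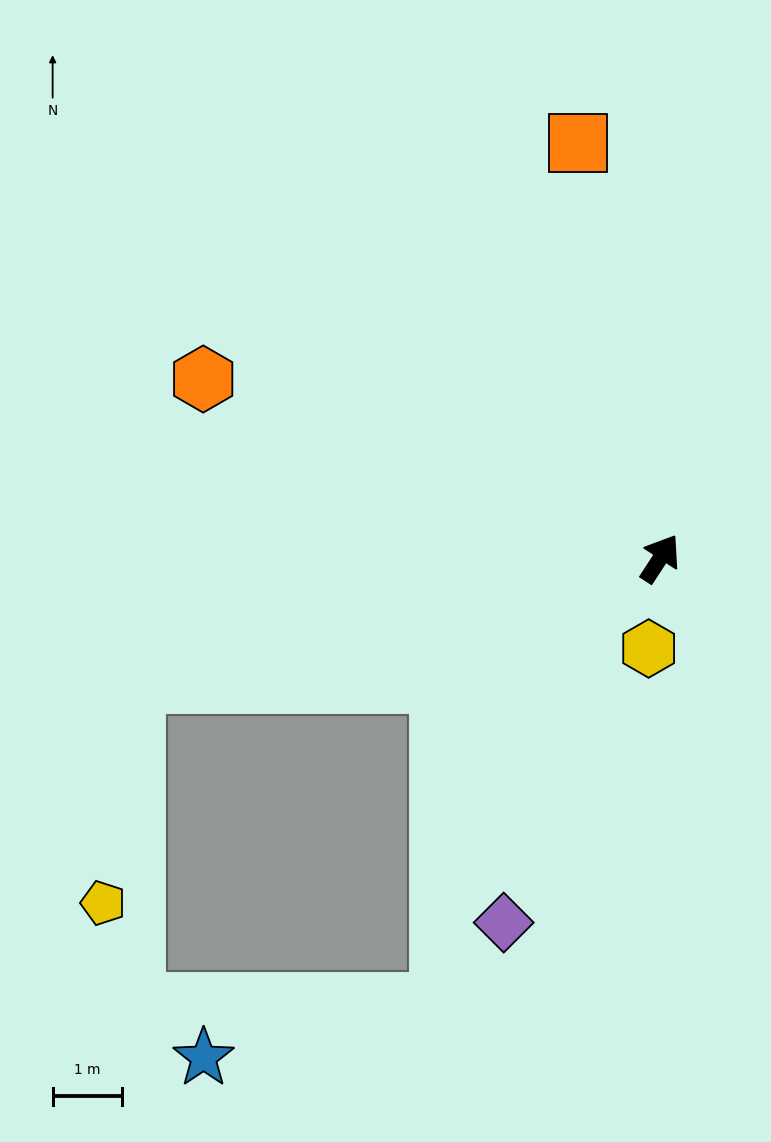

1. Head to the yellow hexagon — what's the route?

turn right 154°, forward 1.3 m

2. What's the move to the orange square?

turn left 44°, forward 6.1 m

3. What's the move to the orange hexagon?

turn left 102°, forward 7.1 m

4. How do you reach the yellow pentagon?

blocked — turn left 137°, forward 7.8 m, then turn left 68°, forward 3.2 m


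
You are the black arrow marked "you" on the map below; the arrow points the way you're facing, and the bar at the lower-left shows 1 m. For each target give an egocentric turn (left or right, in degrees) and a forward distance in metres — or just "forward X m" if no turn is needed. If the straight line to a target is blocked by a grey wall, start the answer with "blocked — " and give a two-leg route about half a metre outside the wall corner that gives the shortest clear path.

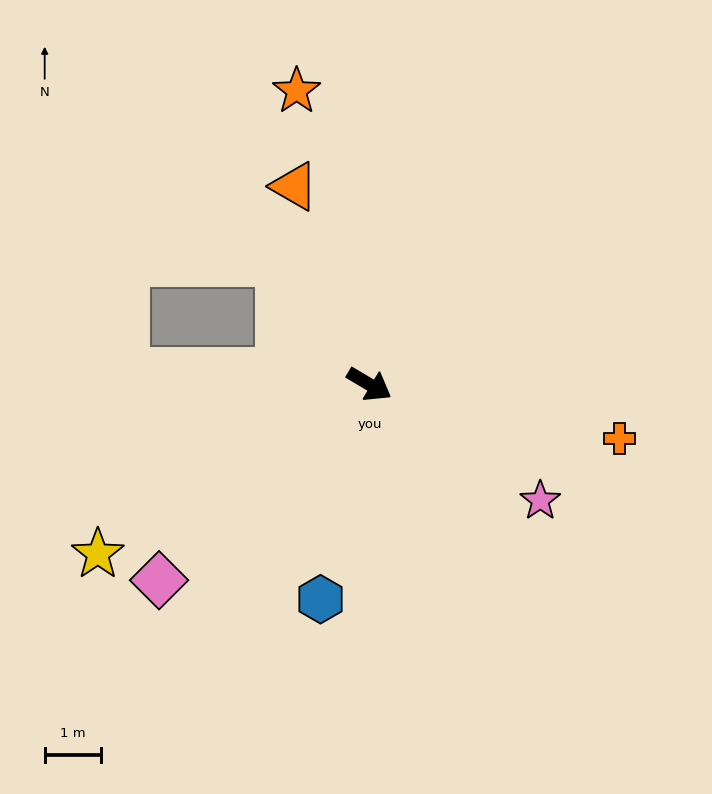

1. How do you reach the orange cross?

turn left 18°, forward 4.5 m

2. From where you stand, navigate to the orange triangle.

turn left 141°, forward 3.7 m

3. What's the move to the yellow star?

turn right 117°, forward 5.6 m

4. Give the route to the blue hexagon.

turn right 72°, forward 3.9 m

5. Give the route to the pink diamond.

turn right 106°, forward 5.1 m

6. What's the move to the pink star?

turn right 4°, forward 3.6 m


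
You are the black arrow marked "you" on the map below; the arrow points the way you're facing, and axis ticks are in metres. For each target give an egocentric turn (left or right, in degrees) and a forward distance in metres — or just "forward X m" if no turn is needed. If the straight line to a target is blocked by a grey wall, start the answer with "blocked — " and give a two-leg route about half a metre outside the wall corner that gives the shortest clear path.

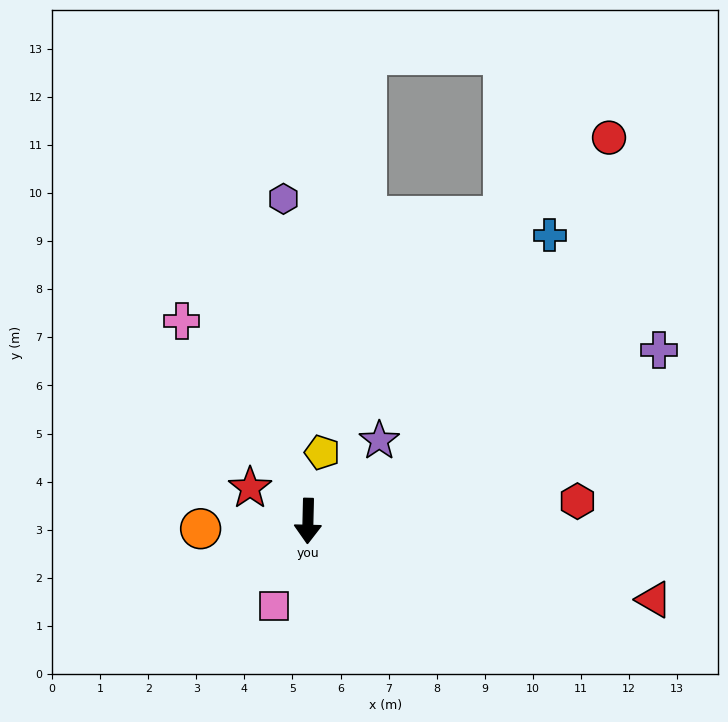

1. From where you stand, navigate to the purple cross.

turn left 117°, forward 8.1 m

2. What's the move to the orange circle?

turn right 85°, forward 2.2 m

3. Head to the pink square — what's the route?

turn right 21°, forward 1.9 m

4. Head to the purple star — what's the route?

turn left 140°, forward 2.2 m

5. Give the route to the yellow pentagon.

turn left 170°, forward 1.5 m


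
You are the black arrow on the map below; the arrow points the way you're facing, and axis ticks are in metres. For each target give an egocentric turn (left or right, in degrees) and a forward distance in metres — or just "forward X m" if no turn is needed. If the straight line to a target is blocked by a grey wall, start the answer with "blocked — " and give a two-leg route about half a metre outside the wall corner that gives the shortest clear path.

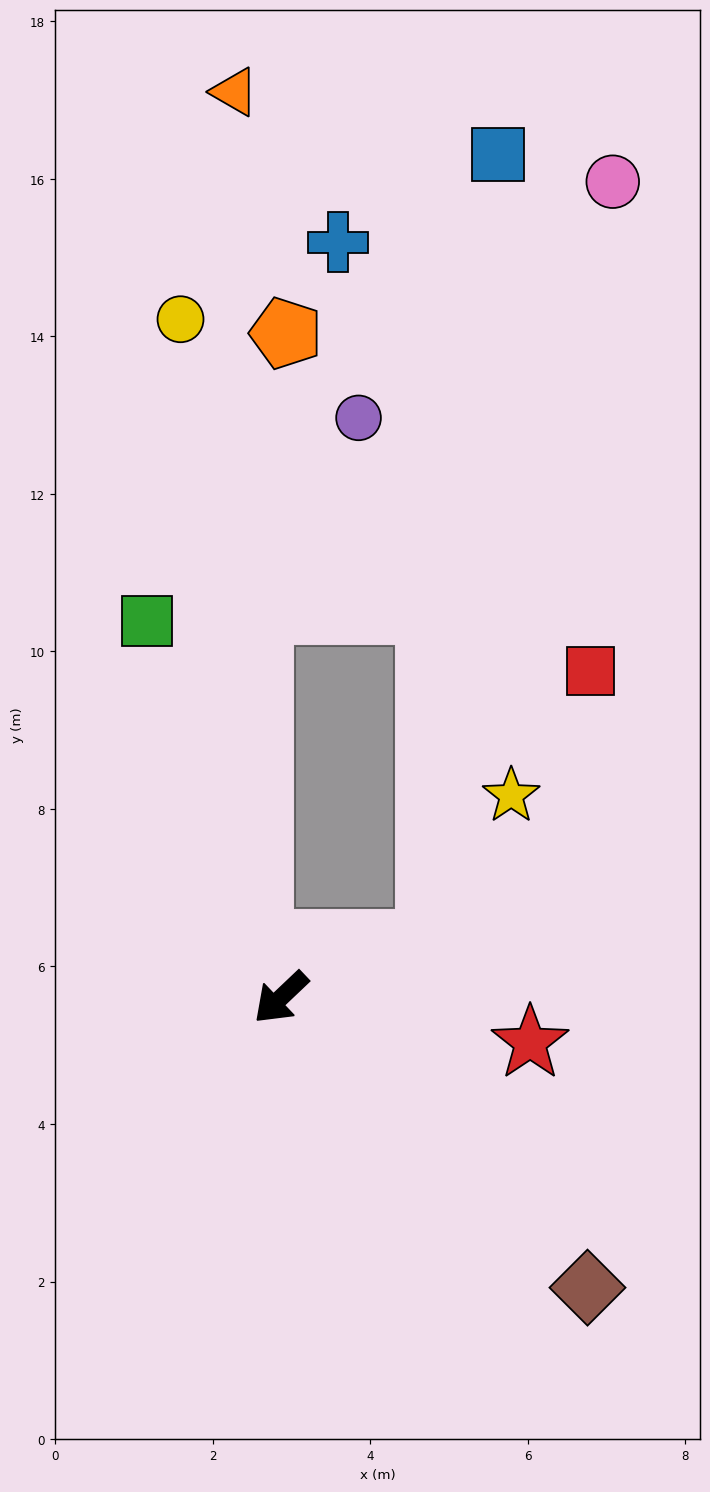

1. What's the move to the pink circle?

blocked — turn left 157°, forward 2.0 m, then turn left 56°, forward 9.9 m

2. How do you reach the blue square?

blocked — turn left 157°, forward 2.0 m, then turn left 65°, forward 10.1 m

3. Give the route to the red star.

turn left 126°, forward 3.2 m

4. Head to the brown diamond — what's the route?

turn left 93°, forward 5.4 m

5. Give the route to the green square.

turn right 114°, forward 5.1 m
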